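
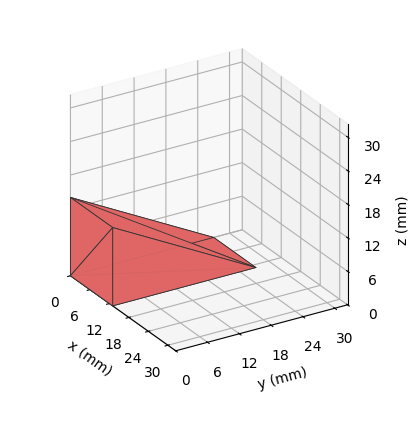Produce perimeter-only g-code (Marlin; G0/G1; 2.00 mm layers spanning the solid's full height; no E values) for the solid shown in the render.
Reading the render: the shape is a wedge (ramp): 13 × 27 mm base, rising to 14 mm along the y=0 edge and sloping linearly to z=0 at y=27 (dimensions read to the nearest mm from the axis ticks). For the g-code, the solid's height is divided into equal slices at the stated Δz and each level perimeter traced with G1 moves after a G0 lift.

; perimeter-only toolpath
G21 ; units = mm
G90 ; absolute positioning
G28 ; home
; layer 1
G0 Z2.00
G0 X0.00 Y0.00
G1 X13.00 Y0.00
G1 X13.00 Y23.14
G1 X0.00 Y23.14
G1 X0.00 Y0.00
; layer 2
G0 Z4.00
G0 X0.00 Y0.00
G1 X13.00 Y0.00
G1 X13.00 Y19.29
G1 X0.00 Y19.29
G1 X0.00 Y0.00
; layer 3
G0 Z6.00
G0 X0.00 Y0.00
G1 X13.00 Y0.00
G1 X13.00 Y15.43
G1 X0.00 Y15.43
G1 X0.00 Y0.00
; layer 4
G0 Z8.00
G0 X0.00 Y0.00
G1 X13.00 Y0.00
G1 X13.00 Y11.57
G1 X0.00 Y11.57
G1 X0.00 Y0.00
; layer 5
G0 Z10.00
G0 X0.00 Y0.00
G1 X13.00 Y0.00
G1 X13.00 Y7.71
G1 X0.00 Y7.71
G1 X0.00 Y0.00
; layer 6
G0 Z12.00
G0 X0.00 Y0.00
G1 X13.00 Y0.00
G1 X13.00 Y3.86
G1 X0.00 Y3.86
G1 X0.00 Y0.00
M2 ; end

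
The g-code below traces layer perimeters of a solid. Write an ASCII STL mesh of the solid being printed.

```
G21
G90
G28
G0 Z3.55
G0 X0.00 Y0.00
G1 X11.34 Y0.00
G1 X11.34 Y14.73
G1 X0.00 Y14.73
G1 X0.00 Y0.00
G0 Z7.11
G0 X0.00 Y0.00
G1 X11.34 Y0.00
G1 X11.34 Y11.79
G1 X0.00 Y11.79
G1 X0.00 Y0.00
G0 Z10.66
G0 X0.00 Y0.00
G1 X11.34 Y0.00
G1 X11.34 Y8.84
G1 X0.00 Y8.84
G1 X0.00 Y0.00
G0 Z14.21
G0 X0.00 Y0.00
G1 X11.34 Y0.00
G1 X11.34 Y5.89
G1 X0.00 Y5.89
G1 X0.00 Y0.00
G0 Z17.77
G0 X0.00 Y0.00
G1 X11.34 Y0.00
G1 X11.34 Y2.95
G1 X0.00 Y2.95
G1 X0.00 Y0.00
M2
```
solid part
  facet normal 0.0000 0.0000 -1.0000
    outer loop
      vertex 11.34 17.68 0.00
      vertex 11.34 0.00 0.00
      vertex 0.00 0.00 0.00
    endloop
  endfacet
  facet normal 0.0000 0.0000 -1.0000
    outer loop
      vertex 0.00 17.68 0.00
      vertex 11.34 17.68 0.00
      vertex 0.00 0.00 0.00
    endloop
  endfacet
  facet normal 0.0000 -1.0000 0.0000
    outer loop
      vertex 0.00 0.00 0.00
      vertex 11.34 0.00 0.00
      vertex 11.34 0.00 21.32
    endloop
  endfacet
  facet normal 0.0000 -1.0000 0.0000
    outer loop
      vertex 0.00 0.00 0.00
      vertex 11.34 0.00 21.32
      vertex 0.00 0.00 21.32
    endloop
  endfacet
  facet normal 0.0000 0.7698 0.6383
    outer loop
      vertex 0.00 0.00 21.32
      vertex 11.34 0.00 21.32
      vertex 11.34 17.68 0.00
    endloop
  endfacet
  facet normal 0.0000 0.7698 0.6383
    outer loop
      vertex 0.00 0.00 21.32
      vertex 11.34 17.68 0.00
      vertex 0.00 17.68 0.00
    endloop
  endfacet
  facet normal -1.0000 0.0000 0.0000
    outer loop
      vertex 0.00 0.00 21.32
      vertex 0.00 17.68 0.00
      vertex 0.00 0.00 0.00
    endloop
  endfacet
  facet normal 1.0000 0.0000 0.0000
    outer loop
      vertex 11.34 0.00 0.00
      vertex 11.34 17.68 0.00
      vertex 11.34 0.00 21.32
    endloop
  endfacet
endsolid part

The G0 Z moves step by Δz≈3.55 mm. The G1 loops shrink linearly with z, so the solid tapers from its base footprint up to z≈21.3. Closing with a flat bottom cap and the tapered top and triangulating gives 8 facets — a wedge (ramp): 11.3 × 17.7 mm base, rising to 21.3 mm along the y=0 edge and sloping linearly to z=0 at y=17.7.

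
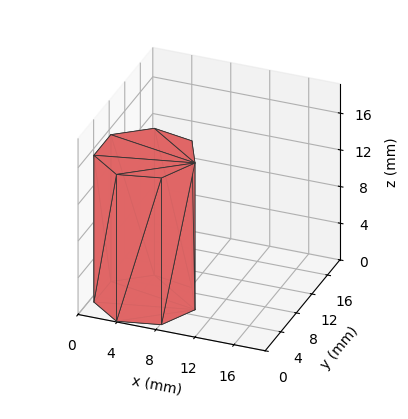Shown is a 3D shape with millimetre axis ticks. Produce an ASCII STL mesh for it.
Reading the render: the shape is a regular 7-sided prism (a cylinder approximated with 7 flat sides), circumscribed radius ≈ 5 mm, height ≈ 16 mm (dimensions read to the nearest mm from the axis ticks). For the STL, each face is triangulated and given an outward normal.

solid part
  facet normal 0.0000 0.0000 -1.0000
    outer loop
      vertex 3.89 9.87 0.00
      vertex 8.12 8.91 0.00
      vertex 10.00 5.00 0.00
    endloop
  endfacet
  facet normal 0.0000 0.0000 -1.0000
    outer loop
      vertex 0.50 7.17 0.00
      vertex 3.89 9.87 0.00
      vertex 10.00 5.00 0.00
    endloop
  endfacet
  facet normal 0.0000 0.0000 -1.0000
    outer loop
      vertex 0.50 2.83 0.00
      vertex 0.50 7.17 0.00
      vertex 10.00 5.00 0.00
    endloop
  endfacet
  facet normal 0.0000 0.0000 -1.0000
    outer loop
      vertex 3.89 0.13 0.00
      vertex 0.50 2.83 0.00
      vertex 10.00 5.00 0.00
    endloop
  endfacet
  facet normal 0.0000 0.0000 -1.0000
    outer loop
      vertex 8.12 1.09 0.00
      vertex 3.89 0.13 0.00
      vertex 10.00 5.00 0.00
    endloop
  endfacet
  facet normal 0.0000 0.0000 1.0000
    outer loop
      vertex 10.00 5.00 16.00
      vertex 8.12 8.91 16.00
      vertex 3.89 9.87 16.00
    endloop
  endfacet
  facet normal 0.0000 0.0000 1.0000
    outer loop
      vertex 10.00 5.00 16.00
      vertex 3.89 9.87 16.00
      vertex 0.50 7.17 16.00
    endloop
  endfacet
  facet normal 0.0000 0.0000 1.0000
    outer loop
      vertex 10.00 5.00 16.00
      vertex 0.50 7.17 16.00
      vertex 0.50 2.83 16.00
    endloop
  endfacet
  facet normal 0.0000 0.0000 1.0000
    outer loop
      vertex 10.00 5.00 16.00
      vertex 0.50 2.83 16.00
      vertex 3.89 0.13 16.00
    endloop
  endfacet
  facet normal 0.0000 0.0000 1.0000
    outer loop
      vertex 10.00 5.00 16.00
      vertex 3.89 0.13 16.00
      vertex 8.12 1.09 16.00
    endloop
  endfacet
  facet normal 0.9012 0.4333 0.0000
    outer loop
      vertex 10.00 5.00 0.00
      vertex 8.12 8.91 0.00
      vertex 8.12 8.91 16.00
    endloop
  endfacet
  facet normal 0.9012 0.4333 0.0000
    outer loop
      vertex 10.00 5.00 0.00
      vertex 8.12 8.91 16.00
      vertex 10.00 5.00 16.00
    endloop
  endfacet
  facet normal 0.2213 0.9752 0.0000
    outer loop
      vertex 8.12 8.91 0.00
      vertex 3.89 9.87 0.00
      vertex 3.89 9.87 16.00
    endloop
  endfacet
  facet normal 0.2213 0.9752 0.0000
    outer loop
      vertex 8.12 8.91 0.00
      vertex 3.89 9.87 16.00
      vertex 8.12 8.91 16.00
    endloop
  endfacet
  facet normal -0.6230 0.7822 0.0000
    outer loop
      vertex 3.89 9.87 0.00
      vertex 0.50 7.17 0.00
      vertex 0.50 7.17 16.00
    endloop
  endfacet
  facet normal -0.6230 0.7822 0.0000
    outer loop
      vertex 3.89 9.87 0.00
      vertex 0.50 7.17 16.00
      vertex 3.89 9.87 16.00
    endloop
  endfacet
  facet normal -1.0000 0.0000 0.0000
    outer loop
      vertex 0.50 7.17 0.00
      vertex 0.50 2.83 0.00
      vertex 0.50 2.83 16.00
    endloop
  endfacet
  facet normal -1.0000 0.0000 0.0000
    outer loop
      vertex 0.50 7.17 0.00
      vertex 0.50 2.83 16.00
      vertex 0.50 7.17 16.00
    endloop
  endfacet
  facet normal -0.6230 -0.7822 0.0000
    outer loop
      vertex 0.50 2.83 0.00
      vertex 3.89 0.13 0.00
      vertex 3.89 0.13 16.00
    endloop
  endfacet
  facet normal -0.6230 -0.7822 0.0000
    outer loop
      vertex 0.50 2.83 0.00
      vertex 3.89 0.13 16.00
      vertex 0.50 2.83 16.00
    endloop
  endfacet
  facet normal 0.2213 -0.9752 0.0000
    outer loop
      vertex 3.89 0.13 0.00
      vertex 8.12 1.09 0.00
      vertex 8.12 1.09 16.00
    endloop
  endfacet
  facet normal 0.2213 -0.9752 0.0000
    outer loop
      vertex 3.89 0.13 0.00
      vertex 8.12 1.09 16.00
      vertex 3.89 0.13 16.00
    endloop
  endfacet
  facet normal 0.9012 -0.4333 0.0000
    outer loop
      vertex 8.12 1.09 0.00
      vertex 10.00 5.00 0.00
      vertex 10.00 5.00 16.00
    endloop
  endfacet
  facet normal 0.9012 -0.4333 0.0000
    outer loop
      vertex 8.12 1.09 0.00
      vertex 10.00 5.00 16.00
      vertex 8.12 1.09 16.00
    endloop
  endfacet
endsolid part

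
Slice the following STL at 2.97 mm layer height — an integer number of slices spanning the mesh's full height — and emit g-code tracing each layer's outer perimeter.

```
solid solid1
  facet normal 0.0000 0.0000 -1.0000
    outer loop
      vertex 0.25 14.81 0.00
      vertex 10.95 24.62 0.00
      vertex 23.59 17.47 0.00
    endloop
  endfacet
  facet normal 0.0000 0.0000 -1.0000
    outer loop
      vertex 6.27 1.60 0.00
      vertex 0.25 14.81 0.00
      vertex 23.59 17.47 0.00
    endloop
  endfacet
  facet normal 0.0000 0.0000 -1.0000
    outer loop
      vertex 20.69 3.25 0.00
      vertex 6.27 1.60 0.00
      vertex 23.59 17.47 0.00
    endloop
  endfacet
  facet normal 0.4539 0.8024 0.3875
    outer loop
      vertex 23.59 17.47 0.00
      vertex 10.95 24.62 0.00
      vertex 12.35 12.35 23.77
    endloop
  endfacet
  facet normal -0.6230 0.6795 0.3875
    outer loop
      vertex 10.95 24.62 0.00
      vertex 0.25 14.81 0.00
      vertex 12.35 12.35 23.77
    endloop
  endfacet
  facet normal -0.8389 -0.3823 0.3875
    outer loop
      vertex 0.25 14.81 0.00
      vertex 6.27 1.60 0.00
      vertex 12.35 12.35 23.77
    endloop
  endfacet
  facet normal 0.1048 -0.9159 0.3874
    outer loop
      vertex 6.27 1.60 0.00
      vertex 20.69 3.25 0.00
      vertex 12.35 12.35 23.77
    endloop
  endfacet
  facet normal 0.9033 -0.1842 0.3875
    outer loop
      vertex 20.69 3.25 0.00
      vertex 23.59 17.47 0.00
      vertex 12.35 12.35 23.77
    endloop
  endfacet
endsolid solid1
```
; perimeter-only toolpath
G21 ; units = mm
G90 ; absolute positioning
G28 ; home
; layer 1
G0 Z2.97
G0 X22.18 Y16.83
G1 X11.12 Y23.09
G1 X1.76 Y14.50
G1 X7.03 Y2.94
G1 X19.65 Y4.39
G1 X22.18 Y16.83
; layer 2
G0 Z5.94
G0 X20.78 Y16.19
G1 X11.30 Y21.55
G1 X3.27 Y14.20
G1 X7.79 Y4.29
G1 X18.61 Y5.53
G1 X20.78 Y16.19
; layer 3
G0 Z8.91
G0 X19.38 Y15.55
G1 X11.47 Y20.02
G1 X4.79 Y13.89
G1 X8.55 Y5.63
G1 X17.56 Y6.66
G1 X19.38 Y15.55
; layer 4
G0 Z11.88
G0 X17.97 Y14.91
G1 X11.65 Y18.48
G1 X6.30 Y13.58
G1 X9.31 Y6.97
G1 X16.52 Y7.80
G1 X17.97 Y14.91
; layer 5
G0 Z14.86
G0 X16.56 Y14.27
G1 X11.82 Y16.95
G1 X7.81 Y13.27
G1 X10.07 Y8.32
G1 X15.48 Y8.94
G1 X16.56 Y14.27
; layer 6
G0 Z17.83
G0 X15.16 Y13.63
G1 X12.00 Y15.42
G1 X9.32 Y12.96
G1 X10.83 Y9.66
G1 X14.43 Y10.07
G1 X15.16 Y13.63
; layer 7
G0 Z20.80
G0 X13.76 Y12.99
G1 X12.17 Y13.88
G1 X10.84 Y12.66
G1 X11.59 Y11.01
G1 X13.39 Y11.21
G1 X13.76 Y12.99
M2 ; end

The solid is a regular 5-sided pyramid, base circumscribed radius ≈ 12.3 mm, apex at z ≈ 23.8 mm. Slicing at Δz = 2.97 mm — 8 equal slices spanning the solid's height, so layer i sits at z = i·h/8 — gives 7 non-empty perimeters. Each is a 5-segment closed polygon; G0 lifts to the layer z and rapids to the start vertex, then G1 traces the edges. The cross-section shrinks linearly with z (the slice at the apex is degenerate and omitted).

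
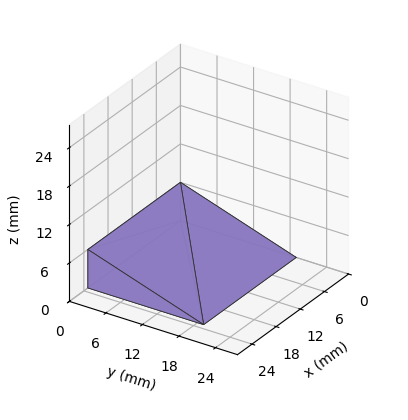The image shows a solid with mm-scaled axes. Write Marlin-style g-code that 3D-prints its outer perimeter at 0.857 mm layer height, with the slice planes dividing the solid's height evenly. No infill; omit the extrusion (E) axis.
Reading the render: the shape is a wedge (ramp): 23 × 19 mm base, rising to 6 mm along the y=0 edge and sloping linearly to z=0 at y=19 (dimensions read to the nearest mm from the axis ticks). For the g-code, the solid's height is divided into equal slices at the stated Δz and each level perimeter traced with G1 moves after a G0 lift.

; perimeter-only toolpath
G21 ; units = mm
G90 ; absolute positioning
G28 ; home
; layer 1
G0 Z0.857
G0 X0.000 Y0.000
G1 X23.000 Y0.000
G1 X23.000 Y16.286
G1 X0.000 Y16.286
G1 X0.000 Y0.000
; layer 2
G0 Z1.714
G0 X0.000 Y0.000
G1 X23.000 Y0.000
G1 X23.000 Y13.571
G1 X0.000 Y13.571
G1 X0.000 Y0.000
; layer 3
G0 Z2.571
G0 X0.000 Y0.000
G1 X23.000 Y0.000
G1 X23.000 Y10.857
G1 X0.000 Y10.857
G1 X0.000 Y0.000
; layer 4
G0 Z3.429
G0 X0.000 Y0.000
G1 X23.000 Y0.000
G1 X23.000 Y8.143
G1 X0.000 Y8.143
G1 X0.000 Y0.000
; layer 5
G0 Z4.286
G0 X0.000 Y0.000
G1 X23.000 Y0.000
G1 X23.000 Y5.429
G1 X0.000 Y5.429
G1 X0.000 Y0.000
; layer 6
G0 Z5.143
G0 X0.000 Y0.000
G1 X23.000 Y0.000
G1 X23.000 Y2.714
G1 X0.000 Y2.714
G1 X0.000 Y0.000
M2 ; end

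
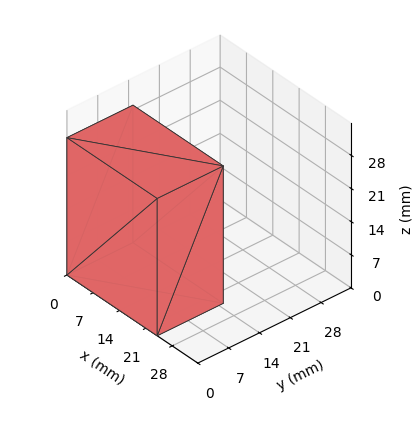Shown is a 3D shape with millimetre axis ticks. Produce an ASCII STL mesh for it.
Reading the render: the shape is a rectangular box, roughly 24 × 15 mm footprint and 29 mm tall (dimensions read to the nearest mm from the axis ticks). For the STL, each face is triangulated and given an outward normal.

solid part
  facet normal 0.0000 0.0000 -1.0000
    outer loop
      vertex 24.000 15.000 0.000
      vertex 24.000 0.000 0.000
      vertex 0.000 0.000 0.000
    endloop
  endfacet
  facet normal 0.0000 0.0000 -1.0000
    outer loop
      vertex 0.000 15.000 0.000
      vertex 24.000 15.000 0.000
      vertex 0.000 0.000 0.000
    endloop
  endfacet
  facet normal 0.0000 0.0000 1.0000
    outer loop
      vertex 0.000 0.000 29.000
      vertex 24.000 0.000 29.000
      vertex 24.000 15.000 29.000
    endloop
  endfacet
  facet normal 0.0000 0.0000 1.0000
    outer loop
      vertex 0.000 0.000 29.000
      vertex 24.000 15.000 29.000
      vertex 0.000 15.000 29.000
    endloop
  endfacet
  facet normal 0.0000 -1.0000 0.0000
    outer loop
      vertex 0.000 0.000 0.000
      vertex 24.000 0.000 0.000
      vertex 24.000 0.000 29.000
    endloop
  endfacet
  facet normal 0.0000 -1.0000 0.0000
    outer loop
      vertex 0.000 0.000 0.000
      vertex 24.000 0.000 29.000
      vertex 0.000 0.000 29.000
    endloop
  endfacet
  facet normal 0.0000 1.0000 0.0000
    outer loop
      vertex 24.000 15.000 29.000
      vertex 24.000 15.000 0.000
      vertex 0.000 15.000 0.000
    endloop
  endfacet
  facet normal 0.0000 1.0000 0.0000
    outer loop
      vertex 0.000 15.000 29.000
      vertex 24.000 15.000 29.000
      vertex 0.000 15.000 0.000
    endloop
  endfacet
  facet normal -1.0000 0.0000 0.0000
    outer loop
      vertex 0.000 15.000 29.000
      vertex 0.000 15.000 0.000
      vertex 0.000 0.000 0.000
    endloop
  endfacet
  facet normal -1.0000 0.0000 0.0000
    outer loop
      vertex 0.000 0.000 29.000
      vertex 0.000 15.000 29.000
      vertex 0.000 0.000 0.000
    endloop
  endfacet
  facet normal 1.0000 0.0000 0.0000
    outer loop
      vertex 24.000 0.000 0.000
      vertex 24.000 15.000 0.000
      vertex 24.000 15.000 29.000
    endloop
  endfacet
  facet normal 1.0000 0.0000 0.0000
    outer loop
      vertex 24.000 0.000 0.000
      vertex 24.000 15.000 29.000
      vertex 24.000 0.000 29.000
    endloop
  endfacet
endsolid part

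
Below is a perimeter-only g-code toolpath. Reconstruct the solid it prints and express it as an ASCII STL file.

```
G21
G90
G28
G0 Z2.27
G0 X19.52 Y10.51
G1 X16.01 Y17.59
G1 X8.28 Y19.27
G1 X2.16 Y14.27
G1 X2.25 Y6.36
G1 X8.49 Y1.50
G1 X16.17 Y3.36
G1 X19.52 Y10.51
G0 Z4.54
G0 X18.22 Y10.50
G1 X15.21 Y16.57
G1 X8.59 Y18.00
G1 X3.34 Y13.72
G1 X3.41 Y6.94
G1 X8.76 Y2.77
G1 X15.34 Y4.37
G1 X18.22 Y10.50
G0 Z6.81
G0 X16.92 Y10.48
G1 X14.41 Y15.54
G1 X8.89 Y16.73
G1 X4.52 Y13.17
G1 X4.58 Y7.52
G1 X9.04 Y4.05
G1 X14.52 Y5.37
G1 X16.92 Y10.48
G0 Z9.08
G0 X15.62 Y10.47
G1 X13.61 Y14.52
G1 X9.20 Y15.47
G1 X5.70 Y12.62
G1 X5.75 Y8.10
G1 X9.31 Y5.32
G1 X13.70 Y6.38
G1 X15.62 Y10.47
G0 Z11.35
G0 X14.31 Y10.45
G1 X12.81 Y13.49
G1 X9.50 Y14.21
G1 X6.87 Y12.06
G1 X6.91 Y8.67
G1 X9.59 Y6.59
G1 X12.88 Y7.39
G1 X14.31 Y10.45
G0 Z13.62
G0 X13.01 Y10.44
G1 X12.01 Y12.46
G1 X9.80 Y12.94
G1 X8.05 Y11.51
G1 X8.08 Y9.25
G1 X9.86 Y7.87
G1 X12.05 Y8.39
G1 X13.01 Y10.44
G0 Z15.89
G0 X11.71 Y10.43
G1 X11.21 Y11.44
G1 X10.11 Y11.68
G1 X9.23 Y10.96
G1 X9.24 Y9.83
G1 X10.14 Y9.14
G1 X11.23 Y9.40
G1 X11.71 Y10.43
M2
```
solid part
  facet normal 0.0000 0.0000 -1.0000
    outer loop
      vertex 7.98 20.53 0.00
      vertex 16.81 18.62 0.00
      vertex 20.82 10.53 0.00
    endloop
  endfacet
  facet normal 0.0000 0.0000 -1.0000
    outer loop
      vertex 0.98 14.82 0.00
      vertex 7.98 20.53 0.00
      vertex 20.82 10.53 0.00
    endloop
  endfacet
  facet normal 0.0000 0.0000 -1.0000
    outer loop
      vertex 1.08 5.78 0.00
      vertex 0.98 14.82 0.00
      vertex 20.82 10.53 0.00
    endloop
  endfacet
  facet normal 0.0000 0.0000 -1.0000
    outer loop
      vertex 8.21 0.23 0.00
      vertex 1.08 5.78 0.00
      vertex 20.82 10.53 0.00
    endloop
  endfacet
  facet normal 0.0000 0.0000 -1.0000
    outer loop
      vertex 16.99 2.35 0.00
      vertex 8.21 0.23 0.00
      vertex 20.82 10.53 0.00
    endloop
  endfacet
  facet normal 0.7960 0.3946 0.4589
    outer loop
      vertex 20.82 10.53 0.00
      vertex 16.81 18.62 0.00
      vertex 10.41 10.41 18.16
    endloop
  endfacet
  facet normal 0.1879 0.8684 0.4588
    outer loop
      vertex 16.81 18.62 0.00
      vertex 7.98 20.53 0.00
      vertex 10.41 10.41 18.16
    endloop
  endfacet
  facet normal -0.5616 0.6885 0.4588
    outer loop
      vertex 7.98 20.53 0.00
      vertex 0.98 14.82 0.00
      vertex 10.41 10.41 18.16
    endloop
  endfacet
  facet normal -0.8884 -0.0098 0.4589
    outer loop
      vertex 0.98 14.82 0.00
      vertex 1.08 5.78 0.00
      vertex 10.41 10.41 18.16
    endloop
  endfacet
  facet normal -0.5457 -0.7010 0.4591
    outer loop
      vertex 1.08 5.78 0.00
      vertex 8.21 0.23 0.00
      vertex 10.41 10.41 18.16
    endloop
  endfacet
  facet normal 0.2085 -0.8637 0.4589
    outer loop
      vertex 8.21 0.23 0.00
      vertex 16.99 2.35 0.00
      vertex 10.41 10.41 18.16
    endloop
  endfacet
  facet normal 0.8047 -0.3768 0.4588
    outer loop
      vertex 16.99 2.35 0.00
      vertex 20.82 10.53 0.00
      vertex 10.41 10.41 18.16
    endloop
  endfacet
endsolid part

The G0 Z moves step by Δz≈2.27 mm. The G1 loops shrink linearly with z, so the solid tapers from its base footprint up to z≈18.2. Closing with a flat bottom cap and the tapered top and triangulating gives 12 facets — a regular 7-sided pyramid, base circumscribed radius ≈ 10.4 mm, apex at z ≈ 18.2 mm.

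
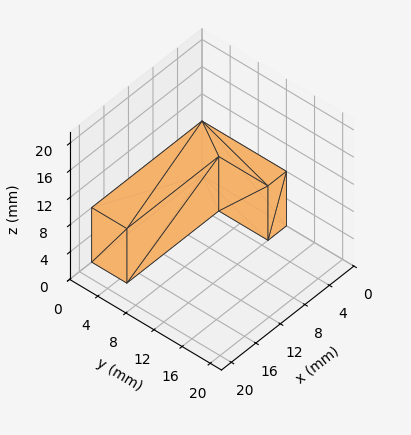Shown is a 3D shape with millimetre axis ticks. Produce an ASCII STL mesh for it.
Reading the render: the shape is an L-shaped prism: outer 18 × 12 mm, arm thicknesses ≈ 5 mm (horizontal) and 3 mm (vertical), extruded 8 mm in z (dimensions read to the nearest mm from the axis ticks). For the STL, each face is triangulated and given an outward normal.

solid part
  facet normal 0.0000 0.0000 -1.0000
    outer loop
      vertex 18.000 5.000 0.000
      vertex 18.000 0.000 0.000
      vertex 0.000 0.000 0.000
    endloop
  endfacet
  facet normal 0.0000 0.0000 -1.0000
    outer loop
      vertex 3.000 5.000 0.000
      vertex 18.000 5.000 0.000
      vertex 0.000 0.000 0.000
    endloop
  endfacet
  facet normal 0.0000 0.0000 -1.0000
    outer loop
      vertex 3.000 12.000 0.000
      vertex 3.000 5.000 0.000
      vertex 0.000 0.000 0.000
    endloop
  endfacet
  facet normal 0.0000 0.0000 -1.0000
    outer loop
      vertex 0.000 12.000 0.000
      vertex 3.000 12.000 0.000
      vertex 0.000 0.000 0.000
    endloop
  endfacet
  facet normal 0.0000 0.0000 1.0000
    outer loop
      vertex 0.000 0.000 8.000
      vertex 18.000 0.000 8.000
      vertex 18.000 5.000 8.000
    endloop
  endfacet
  facet normal 0.0000 0.0000 1.0000
    outer loop
      vertex 0.000 0.000 8.000
      vertex 18.000 5.000 8.000
      vertex 3.000 5.000 8.000
    endloop
  endfacet
  facet normal 0.0000 0.0000 1.0000
    outer loop
      vertex 0.000 0.000 8.000
      vertex 3.000 5.000 8.000
      vertex 3.000 12.000 8.000
    endloop
  endfacet
  facet normal 0.0000 0.0000 1.0000
    outer loop
      vertex 0.000 0.000 8.000
      vertex 3.000 12.000 8.000
      vertex 0.000 12.000 8.000
    endloop
  endfacet
  facet normal 0.0000 -1.0000 0.0000
    outer loop
      vertex 0.000 0.000 0.000
      vertex 18.000 0.000 0.000
      vertex 18.000 0.000 8.000
    endloop
  endfacet
  facet normal 0.0000 -1.0000 0.0000
    outer loop
      vertex 0.000 0.000 0.000
      vertex 18.000 0.000 8.000
      vertex 0.000 0.000 8.000
    endloop
  endfacet
  facet normal 1.0000 0.0000 0.0000
    outer loop
      vertex 18.000 0.000 0.000
      vertex 18.000 5.000 0.000
      vertex 18.000 5.000 8.000
    endloop
  endfacet
  facet normal 1.0000 0.0000 0.0000
    outer loop
      vertex 18.000 0.000 0.000
      vertex 18.000 5.000 8.000
      vertex 18.000 0.000 8.000
    endloop
  endfacet
  facet normal 0.0000 1.0000 0.0000
    outer loop
      vertex 18.000 5.000 0.000
      vertex 3.000 5.000 0.000
      vertex 3.000 5.000 8.000
    endloop
  endfacet
  facet normal 0.0000 1.0000 0.0000
    outer loop
      vertex 18.000 5.000 0.000
      vertex 3.000 5.000 8.000
      vertex 18.000 5.000 8.000
    endloop
  endfacet
  facet normal 1.0000 0.0000 0.0000
    outer loop
      vertex 3.000 5.000 0.000
      vertex 3.000 12.000 0.000
      vertex 3.000 12.000 8.000
    endloop
  endfacet
  facet normal 1.0000 0.0000 0.0000
    outer loop
      vertex 3.000 5.000 0.000
      vertex 3.000 12.000 8.000
      vertex 3.000 5.000 8.000
    endloop
  endfacet
  facet normal 0.0000 1.0000 0.0000
    outer loop
      vertex 3.000 12.000 0.000
      vertex 0.000 12.000 0.000
      vertex 0.000 12.000 8.000
    endloop
  endfacet
  facet normal 0.0000 1.0000 0.0000
    outer loop
      vertex 3.000 12.000 0.000
      vertex 0.000 12.000 8.000
      vertex 3.000 12.000 8.000
    endloop
  endfacet
  facet normal -1.0000 0.0000 0.0000
    outer loop
      vertex 0.000 12.000 0.000
      vertex 0.000 0.000 0.000
      vertex 0.000 0.000 8.000
    endloop
  endfacet
  facet normal -1.0000 0.0000 0.0000
    outer loop
      vertex 0.000 12.000 0.000
      vertex 0.000 0.000 8.000
      vertex 0.000 12.000 8.000
    endloop
  endfacet
endsolid part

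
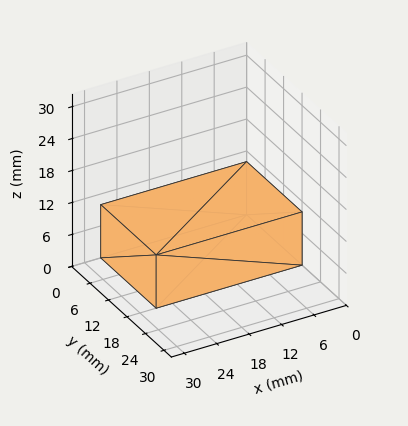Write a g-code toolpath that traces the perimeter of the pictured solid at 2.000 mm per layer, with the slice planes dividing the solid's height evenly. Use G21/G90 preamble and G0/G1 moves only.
Reading the render: the shape is a rectangular box, roughly 27 × 18 mm footprint and 10 mm tall (dimensions read to the nearest mm from the axis ticks). For the g-code, the solid's height is divided into equal slices at the stated Δz and each level perimeter traced with G1 moves after a G0 lift.

; perimeter-only toolpath
G21 ; units = mm
G90 ; absolute positioning
G28 ; home
; layer 1
G0 Z2.000
G0 X0.000 Y0.000
G1 X27.000 Y0.000
G1 X27.000 Y18.000
G1 X0.000 Y18.000
G1 X0.000 Y0.000
; layer 2
G0 Z4.000
G0 X0.000 Y0.000
G1 X27.000 Y0.000
G1 X27.000 Y18.000
G1 X0.000 Y18.000
G1 X0.000 Y0.000
; layer 3
G0 Z6.000
G0 X0.000 Y0.000
G1 X27.000 Y0.000
G1 X27.000 Y18.000
G1 X0.000 Y18.000
G1 X0.000 Y0.000
; layer 4
G0 Z8.000
G0 X0.000 Y0.000
G1 X27.000 Y0.000
G1 X27.000 Y18.000
G1 X0.000 Y18.000
G1 X0.000 Y0.000
; layer 5
G0 Z10.000
G0 X0.000 Y0.000
G1 X27.000 Y0.000
G1 X27.000 Y18.000
G1 X0.000 Y18.000
G1 X0.000 Y0.000
M2 ; end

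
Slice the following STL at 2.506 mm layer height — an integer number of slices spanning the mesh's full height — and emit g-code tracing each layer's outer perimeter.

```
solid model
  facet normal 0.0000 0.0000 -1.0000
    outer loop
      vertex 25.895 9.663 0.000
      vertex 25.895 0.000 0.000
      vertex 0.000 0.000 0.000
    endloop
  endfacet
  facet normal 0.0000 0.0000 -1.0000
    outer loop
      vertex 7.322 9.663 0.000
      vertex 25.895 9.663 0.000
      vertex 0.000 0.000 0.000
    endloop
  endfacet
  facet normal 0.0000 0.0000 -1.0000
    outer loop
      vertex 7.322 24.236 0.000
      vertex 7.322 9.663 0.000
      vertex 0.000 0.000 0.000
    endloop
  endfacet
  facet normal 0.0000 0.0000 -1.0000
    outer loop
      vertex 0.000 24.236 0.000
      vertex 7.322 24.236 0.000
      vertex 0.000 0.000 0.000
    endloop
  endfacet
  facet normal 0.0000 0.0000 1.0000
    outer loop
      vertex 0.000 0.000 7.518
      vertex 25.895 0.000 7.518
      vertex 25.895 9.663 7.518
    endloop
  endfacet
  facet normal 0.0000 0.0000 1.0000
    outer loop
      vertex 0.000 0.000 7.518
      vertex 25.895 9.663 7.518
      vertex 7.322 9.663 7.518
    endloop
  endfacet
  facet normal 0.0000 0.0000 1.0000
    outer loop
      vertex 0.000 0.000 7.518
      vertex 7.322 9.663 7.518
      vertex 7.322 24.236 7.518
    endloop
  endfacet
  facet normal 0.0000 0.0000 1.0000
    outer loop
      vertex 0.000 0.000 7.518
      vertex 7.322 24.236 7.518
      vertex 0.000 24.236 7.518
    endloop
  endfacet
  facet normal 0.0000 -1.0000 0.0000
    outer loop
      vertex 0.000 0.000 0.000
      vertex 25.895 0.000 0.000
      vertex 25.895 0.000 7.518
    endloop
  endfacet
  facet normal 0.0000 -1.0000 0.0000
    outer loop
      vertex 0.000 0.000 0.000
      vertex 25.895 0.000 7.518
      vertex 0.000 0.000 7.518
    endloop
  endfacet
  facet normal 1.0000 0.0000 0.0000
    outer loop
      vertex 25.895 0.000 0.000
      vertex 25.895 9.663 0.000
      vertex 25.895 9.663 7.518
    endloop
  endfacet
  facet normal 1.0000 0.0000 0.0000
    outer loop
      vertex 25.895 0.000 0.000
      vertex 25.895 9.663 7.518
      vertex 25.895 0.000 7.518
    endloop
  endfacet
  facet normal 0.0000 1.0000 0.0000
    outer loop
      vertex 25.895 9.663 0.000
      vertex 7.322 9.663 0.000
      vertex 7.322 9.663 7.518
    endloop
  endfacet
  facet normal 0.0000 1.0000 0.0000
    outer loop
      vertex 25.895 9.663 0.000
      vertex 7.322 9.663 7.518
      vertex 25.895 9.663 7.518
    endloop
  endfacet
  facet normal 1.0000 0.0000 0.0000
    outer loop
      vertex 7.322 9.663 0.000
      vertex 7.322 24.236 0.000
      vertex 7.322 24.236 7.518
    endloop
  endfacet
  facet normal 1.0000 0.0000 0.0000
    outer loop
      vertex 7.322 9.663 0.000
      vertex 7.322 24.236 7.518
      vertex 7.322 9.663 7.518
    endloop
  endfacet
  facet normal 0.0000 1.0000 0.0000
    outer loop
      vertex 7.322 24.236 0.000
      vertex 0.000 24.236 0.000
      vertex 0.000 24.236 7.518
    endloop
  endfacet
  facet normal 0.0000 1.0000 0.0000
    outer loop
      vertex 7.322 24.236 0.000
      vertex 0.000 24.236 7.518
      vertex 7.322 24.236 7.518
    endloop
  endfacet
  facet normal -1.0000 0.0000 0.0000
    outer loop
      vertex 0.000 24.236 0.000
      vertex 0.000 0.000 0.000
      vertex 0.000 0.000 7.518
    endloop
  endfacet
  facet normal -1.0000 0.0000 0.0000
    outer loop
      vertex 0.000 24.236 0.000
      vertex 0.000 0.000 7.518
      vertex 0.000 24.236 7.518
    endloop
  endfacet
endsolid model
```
; perimeter-only toolpath
G21 ; units = mm
G90 ; absolute positioning
G28 ; home
; layer 1
G0 Z2.506
G0 X0.000 Y0.000
G1 X25.895 Y0.000
G1 X25.895 Y9.663
G1 X7.322 Y9.663
G1 X7.322 Y24.236
G1 X0.000 Y24.236
G1 X0.000 Y0.000
; layer 2
G0 Z5.012
G0 X0.000 Y0.000
G1 X25.895 Y0.000
G1 X25.895 Y9.663
G1 X7.322 Y9.663
G1 X7.322 Y24.236
G1 X0.000 Y24.236
G1 X0.000 Y0.000
; layer 3
G0 Z7.518
G0 X0.000 Y0.000
G1 X25.895 Y0.000
G1 X25.895 Y9.663
G1 X7.322 Y9.663
G1 X7.322 Y24.236
G1 X0.000 Y24.236
G1 X0.000 Y0.000
M2 ; end

The solid is an L-shaped prism: outer 25.9 × 24.2 mm, arm thicknesses ≈ 9.66 mm (horizontal) and 7.32 mm (vertical), extruded 7.52 mm in z. Slicing at Δz = 2.506 mm — 3 equal slices spanning the solid's height, so layer i sits at z = i·h/3 — gives 3 non-empty perimeters. Each is a 6-segment closed polygon; G0 lifts to the layer z and rapids to the start vertex, then G1 traces the edges.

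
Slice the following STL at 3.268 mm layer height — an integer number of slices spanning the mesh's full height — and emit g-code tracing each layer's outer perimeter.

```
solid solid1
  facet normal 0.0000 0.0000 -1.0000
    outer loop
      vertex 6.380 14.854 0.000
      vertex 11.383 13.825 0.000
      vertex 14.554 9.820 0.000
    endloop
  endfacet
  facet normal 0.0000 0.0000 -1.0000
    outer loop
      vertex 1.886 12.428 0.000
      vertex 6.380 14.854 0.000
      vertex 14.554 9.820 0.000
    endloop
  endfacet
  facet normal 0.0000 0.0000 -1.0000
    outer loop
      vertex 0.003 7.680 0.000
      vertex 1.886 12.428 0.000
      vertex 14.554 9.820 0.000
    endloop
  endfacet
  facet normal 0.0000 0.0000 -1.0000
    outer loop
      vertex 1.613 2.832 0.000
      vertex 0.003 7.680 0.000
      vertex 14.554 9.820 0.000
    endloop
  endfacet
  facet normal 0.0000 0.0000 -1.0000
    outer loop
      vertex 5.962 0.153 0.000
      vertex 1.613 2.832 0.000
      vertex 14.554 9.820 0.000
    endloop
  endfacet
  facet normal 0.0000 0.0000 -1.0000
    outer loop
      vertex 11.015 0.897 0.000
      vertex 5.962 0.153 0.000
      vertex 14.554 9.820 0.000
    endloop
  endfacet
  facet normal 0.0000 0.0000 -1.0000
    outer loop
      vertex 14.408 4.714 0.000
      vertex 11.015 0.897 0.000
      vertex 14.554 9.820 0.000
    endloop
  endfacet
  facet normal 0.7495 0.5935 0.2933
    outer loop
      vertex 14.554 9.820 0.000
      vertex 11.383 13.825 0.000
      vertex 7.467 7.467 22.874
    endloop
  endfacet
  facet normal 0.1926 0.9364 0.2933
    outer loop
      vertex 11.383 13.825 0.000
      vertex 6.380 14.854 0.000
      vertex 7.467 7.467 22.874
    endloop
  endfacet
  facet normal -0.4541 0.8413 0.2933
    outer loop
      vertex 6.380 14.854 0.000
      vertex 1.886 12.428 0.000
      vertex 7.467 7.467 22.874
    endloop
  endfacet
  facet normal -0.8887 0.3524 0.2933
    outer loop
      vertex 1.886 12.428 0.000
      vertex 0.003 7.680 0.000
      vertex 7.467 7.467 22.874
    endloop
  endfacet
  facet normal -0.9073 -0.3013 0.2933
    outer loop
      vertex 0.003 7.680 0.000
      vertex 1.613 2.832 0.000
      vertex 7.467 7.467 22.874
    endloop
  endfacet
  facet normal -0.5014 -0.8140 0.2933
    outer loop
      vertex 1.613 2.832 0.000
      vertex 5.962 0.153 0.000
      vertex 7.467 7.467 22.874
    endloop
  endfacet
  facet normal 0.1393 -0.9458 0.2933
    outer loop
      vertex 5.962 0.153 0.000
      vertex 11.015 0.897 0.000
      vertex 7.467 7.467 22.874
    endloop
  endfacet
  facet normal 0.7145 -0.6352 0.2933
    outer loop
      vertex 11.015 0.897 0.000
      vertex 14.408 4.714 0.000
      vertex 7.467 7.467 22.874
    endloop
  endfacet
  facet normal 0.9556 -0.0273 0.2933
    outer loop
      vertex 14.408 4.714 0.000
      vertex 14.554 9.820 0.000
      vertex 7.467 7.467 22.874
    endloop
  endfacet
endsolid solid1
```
; perimeter-only toolpath
G21 ; units = mm
G90 ; absolute positioning
G28 ; home
; layer 1
G0 Z3.268
G0 X13.542 Y9.484
G1 X10.824 Y12.917
G1 X6.535 Y13.799
G1 X2.683 Y11.719
G1 X1.069 Y7.650
G1 X2.449 Y3.494
G1 X6.177 Y1.198
G1 X10.508 Y1.836
G1 X13.416 Y5.107
G1 X13.542 Y9.484
; layer 2
G0 Z6.535
G0 X12.529 Y9.148
G1 X10.264 Y12.008
G1 X6.691 Y12.743
G1 X3.481 Y11.011
G1 X2.136 Y7.619
G1 X3.286 Y4.156
G1 X6.392 Y2.243
G1 X10.001 Y2.774
G1 X12.425 Y5.501
G1 X12.529 Y9.148
; layer 3
G0 Z9.803
G0 X11.517 Y8.812
G1 X9.705 Y11.100
G1 X6.846 Y11.688
G1 X4.278 Y10.302
G1 X3.202 Y7.589
G1 X4.122 Y4.818
G1 X6.607 Y3.288
G1 X9.494 Y3.713
G1 X11.433 Y5.894
G1 X11.517 Y8.812
; layer 4
G0 Z13.071
G0 X10.504 Y8.475
G1 X9.145 Y10.192
G1 X7.001 Y10.633
G1 X5.075 Y9.593
G1 X4.268 Y7.558
G1 X4.958 Y5.481
G1 X6.822 Y4.332
G1 X8.988 Y4.651
G1 X10.442 Y6.287
G1 X10.504 Y8.475
; layer 5
G0 Z16.339
G0 X9.492 Y8.139
G1 X8.586 Y9.284
G1 X7.156 Y9.578
G1 X5.872 Y8.884
G1 X5.334 Y7.528
G1 X5.794 Y6.143
G1 X7.037 Y5.377
G1 X8.481 Y5.590
G1 X9.450 Y6.680
G1 X9.492 Y8.139
; layer 6
G0 Z19.606
G0 X8.479 Y7.803
G1 X8.026 Y8.375
G1 X7.312 Y8.522
G1 X6.670 Y8.176
G1 X6.401 Y7.497
G1 X6.631 Y6.805
G1 X7.252 Y6.422
G1 X7.974 Y6.528
G1 X8.459 Y7.074
G1 X8.479 Y7.803
M2 ; end

The solid is a regular 9-sided pyramid, base circumscribed radius ≈ 7.47 mm, apex at z ≈ 22.9 mm. Slicing at Δz = 3.268 mm — 7 equal slices spanning the solid's height, so layer i sits at z = i·h/7 — gives 6 non-empty perimeters. Each is a 9-segment closed polygon; G0 lifts to the layer z and rapids to the start vertex, then G1 traces the edges. The cross-section shrinks linearly with z (the slice at the apex is degenerate and omitted).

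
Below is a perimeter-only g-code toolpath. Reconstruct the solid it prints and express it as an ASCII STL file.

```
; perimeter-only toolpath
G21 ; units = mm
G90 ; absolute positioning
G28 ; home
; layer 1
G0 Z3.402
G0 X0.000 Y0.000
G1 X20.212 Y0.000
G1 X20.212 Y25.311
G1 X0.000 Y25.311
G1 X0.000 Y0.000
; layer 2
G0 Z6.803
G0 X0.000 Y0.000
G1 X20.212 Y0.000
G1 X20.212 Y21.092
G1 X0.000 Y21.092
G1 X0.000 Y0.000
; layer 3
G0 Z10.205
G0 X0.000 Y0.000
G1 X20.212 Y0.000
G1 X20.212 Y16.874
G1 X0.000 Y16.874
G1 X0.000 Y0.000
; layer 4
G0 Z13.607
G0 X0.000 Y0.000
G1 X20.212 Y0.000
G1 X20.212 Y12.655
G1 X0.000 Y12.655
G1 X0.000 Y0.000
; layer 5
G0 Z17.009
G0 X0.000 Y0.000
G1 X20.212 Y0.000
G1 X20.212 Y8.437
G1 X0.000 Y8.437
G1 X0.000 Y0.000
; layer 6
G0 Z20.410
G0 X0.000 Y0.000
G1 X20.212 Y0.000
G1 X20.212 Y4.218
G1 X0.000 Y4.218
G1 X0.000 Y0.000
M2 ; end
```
solid part
  facet normal 0.0000 0.0000 -1.0000
    outer loop
      vertex 20.212 29.529 0.000
      vertex 20.212 0.000 0.000
      vertex 0.000 0.000 0.000
    endloop
  endfacet
  facet normal 0.0000 0.0000 -1.0000
    outer loop
      vertex 0.000 29.529 0.000
      vertex 20.212 29.529 0.000
      vertex 0.000 0.000 0.000
    endloop
  endfacet
  facet normal 0.0000 -1.0000 0.0000
    outer loop
      vertex 0.000 0.000 0.000
      vertex 20.212 0.000 0.000
      vertex 20.212 0.000 23.812
    endloop
  endfacet
  facet normal 0.0000 -1.0000 0.0000
    outer loop
      vertex 0.000 0.000 0.000
      vertex 20.212 0.000 23.812
      vertex 0.000 0.000 23.812
    endloop
  endfacet
  facet normal 0.0000 0.6277 0.7784
    outer loop
      vertex 0.000 0.000 23.812
      vertex 20.212 0.000 23.812
      vertex 20.212 29.529 0.000
    endloop
  endfacet
  facet normal 0.0000 0.6277 0.7784
    outer loop
      vertex 0.000 0.000 23.812
      vertex 20.212 29.529 0.000
      vertex 0.000 29.529 0.000
    endloop
  endfacet
  facet normal -1.0000 0.0000 0.0000
    outer loop
      vertex 0.000 0.000 23.812
      vertex 0.000 29.529 0.000
      vertex 0.000 0.000 0.000
    endloop
  endfacet
  facet normal 1.0000 0.0000 0.0000
    outer loop
      vertex 20.212 0.000 0.000
      vertex 20.212 29.529 0.000
      vertex 20.212 0.000 23.812
    endloop
  endfacet
endsolid part

The G0 Z moves step by Δz≈3.402 mm. The G1 loops shrink linearly with z, so the solid tapers from its base footprint up to z≈23.8. Closing with a flat bottom cap and the tapered top and triangulating gives 8 facets — a wedge (ramp): 20.2 × 29.5 mm base, rising to 23.8 mm along the y=0 edge and sloping linearly to z=0 at y=29.5.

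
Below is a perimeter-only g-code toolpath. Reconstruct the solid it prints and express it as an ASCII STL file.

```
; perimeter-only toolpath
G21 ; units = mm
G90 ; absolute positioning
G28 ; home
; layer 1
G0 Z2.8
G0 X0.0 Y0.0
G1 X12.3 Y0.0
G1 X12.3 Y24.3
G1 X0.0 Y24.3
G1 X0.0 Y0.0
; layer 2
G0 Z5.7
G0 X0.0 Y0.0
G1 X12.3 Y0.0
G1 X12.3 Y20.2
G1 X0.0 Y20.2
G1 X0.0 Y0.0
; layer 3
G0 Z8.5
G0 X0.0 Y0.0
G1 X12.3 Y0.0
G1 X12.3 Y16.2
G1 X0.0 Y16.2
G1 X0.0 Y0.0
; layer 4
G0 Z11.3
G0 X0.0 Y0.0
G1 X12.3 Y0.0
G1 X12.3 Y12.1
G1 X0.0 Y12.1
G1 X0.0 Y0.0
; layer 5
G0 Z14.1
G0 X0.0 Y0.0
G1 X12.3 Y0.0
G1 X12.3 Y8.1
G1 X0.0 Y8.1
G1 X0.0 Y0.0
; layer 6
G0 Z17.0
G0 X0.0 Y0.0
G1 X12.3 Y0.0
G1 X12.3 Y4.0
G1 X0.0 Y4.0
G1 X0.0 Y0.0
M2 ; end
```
solid part
  facet normal 0.0000 0.0000 -1.0000
    outer loop
      vertex 12.3 28.3 0.0
      vertex 12.3 0.0 0.0
      vertex 0.0 0.0 0.0
    endloop
  endfacet
  facet normal 0.0000 0.0000 -1.0000
    outer loop
      vertex 0.0 28.3 0.0
      vertex 12.3 28.3 0.0
      vertex 0.0 0.0 0.0
    endloop
  endfacet
  facet normal 0.0000 -1.0000 0.0000
    outer loop
      vertex 0.0 0.0 0.0
      vertex 12.3 0.0 0.0
      vertex 12.3 0.0 19.8
    endloop
  endfacet
  facet normal 0.0000 -1.0000 0.0000
    outer loop
      vertex 0.0 0.0 0.0
      vertex 12.3 0.0 19.8
      vertex 0.0 0.0 19.8
    endloop
  endfacet
  facet normal 0.0000 0.5733 0.8194
    outer loop
      vertex 0.0 0.0 19.8
      vertex 12.3 0.0 19.8
      vertex 12.3 28.3 0.0
    endloop
  endfacet
  facet normal 0.0000 0.5733 0.8194
    outer loop
      vertex 0.0 0.0 19.8
      vertex 12.3 28.3 0.0
      vertex 0.0 28.3 0.0
    endloop
  endfacet
  facet normal -1.0000 0.0000 0.0000
    outer loop
      vertex 0.0 0.0 19.8
      vertex 0.0 28.3 0.0
      vertex 0.0 0.0 0.0
    endloop
  endfacet
  facet normal 1.0000 0.0000 0.0000
    outer loop
      vertex 12.3 0.0 0.0
      vertex 12.3 28.3 0.0
      vertex 12.3 0.0 19.8
    endloop
  endfacet
endsolid part

The G0 Z moves step by Δz≈2.8 mm. The G1 loops shrink linearly with z, so the solid tapers from its base footprint up to z≈19.8. Closing with a flat bottom cap and the tapered top and triangulating gives 8 facets — a wedge (ramp): 12.3 × 28.3 mm base, rising to 19.8 mm along the y=0 edge and sloping linearly to z=0 at y=28.3.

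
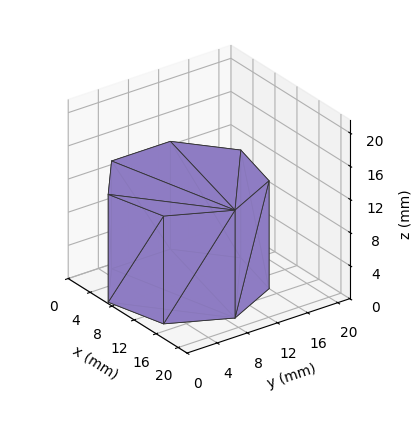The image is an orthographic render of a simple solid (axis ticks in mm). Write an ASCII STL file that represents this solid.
Reading the render: the shape is a regular 7-sided prism (a cylinder approximated with 7 flat sides), circumscribed radius ≈ 9 mm, height ≈ 13 mm (dimensions read to the nearest mm from the axis ticks). For the STL, each face is triangulated and given an outward normal.

solid part
  facet normal 0.0000 0.0000 -1.0000
    outer loop
      vertex 7.0 17.8 0.0
      vertex 14.6 16.0 0.0
      vertex 18.0 9.0 0.0
    endloop
  endfacet
  facet normal 0.0000 0.0000 -1.0000
    outer loop
      vertex 0.9 12.9 0.0
      vertex 7.0 17.8 0.0
      vertex 18.0 9.0 0.0
    endloop
  endfacet
  facet normal 0.0000 0.0000 -1.0000
    outer loop
      vertex 0.9 5.1 0.0
      vertex 0.9 12.9 0.0
      vertex 18.0 9.0 0.0
    endloop
  endfacet
  facet normal 0.0000 0.0000 -1.0000
    outer loop
      vertex 7.0 0.2 0.0
      vertex 0.9 5.1 0.0
      vertex 18.0 9.0 0.0
    endloop
  endfacet
  facet normal 0.0000 0.0000 -1.0000
    outer loop
      vertex 14.6 2.0 0.0
      vertex 7.0 0.2 0.0
      vertex 18.0 9.0 0.0
    endloop
  endfacet
  facet normal 0.0000 0.0000 1.0000
    outer loop
      vertex 18.0 9.0 13.0
      vertex 14.6 16.0 13.0
      vertex 7.0 17.8 13.0
    endloop
  endfacet
  facet normal 0.0000 0.0000 1.0000
    outer loop
      vertex 18.0 9.0 13.0
      vertex 7.0 17.8 13.0
      vertex 0.9 12.9 13.0
    endloop
  endfacet
  facet normal 0.0000 0.0000 1.0000
    outer loop
      vertex 18.0 9.0 13.0
      vertex 0.9 12.9 13.0
      vertex 0.9 5.1 13.0
    endloop
  endfacet
  facet normal 0.0000 0.0000 1.0000
    outer loop
      vertex 18.0 9.0 13.0
      vertex 0.9 5.1 13.0
      vertex 7.0 0.2 13.0
    endloop
  endfacet
  facet normal 0.0000 0.0000 1.0000
    outer loop
      vertex 18.0 9.0 13.0
      vertex 7.0 0.2 13.0
      vertex 14.6 2.0 13.0
    endloop
  endfacet
  facet normal 0.8995 0.4369 0.0000
    outer loop
      vertex 18.0 9.0 0.0
      vertex 14.6 16.0 0.0
      vertex 14.6 16.0 13.0
    endloop
  endfacet
  facet normal 0.8995 0.4369 0.0000
    outer loop
      vertex 18.0 9.0 0.0
      vertex 14.6 16.0 13.0
      vertex 18.0 9.0 13.0
    endloop
  endfacet
  facet normal 0.2305 0.9731 0.0000
    outer loop
      vertex 14.6 16.0 0.0
      vertex 7.0 17.8 0.0
      vertex 7.0 17.8 13.0
    endloop
  endfacet
  facet normal 0.2305 0.9731 0.0000
    outer loop
      vertex 14.6 16.0 0.0
      vertex 7.0 17.8 13.0
      vertex 14.6 16.0 13.0
    endloop
  endfacet
  facet normal -0.6263 0.7796 0.0000
    outer loop
      vertex 7.0 17.8 0.0
      vertex 0.9 12.9 0.0
      vertex 0.9 12.9 13.0
    endloop
  endfacet
  facet normal -0.6263 0.7796 0.0000
    outer loop
      vertex 7.0 17.8 0.0
      vertex 0.9 12.9 13.0
      vertex 7.0 17.8 13.0
    endloop
  endfacet
  facet normal -1.0000 0.0000 0.0000
    outer loop
      vertex 0.9 12.9 0.0
      vertex 0.9 5.1 0.0
      vertex 0.9 5.1 13.0
    endloop
  endfacet
  facet normal -1.0000 0.0000 0.0000
    outer loop
      vertex 0.9 12.9 0.0
      vertex 0.9 5.1 13.0
      vertex 0.9 12.9 13.0
    endloop
  endfacet
  facet normal -0.6263 -0.7796 0.0000
    outer loop
      vertex 0.9 5.1 0.0
      vertex 7.0 0.2 0.0
      vertex 7.0 0.2 13.0
    endloop
  endfacet
  facet normal -0.6263 -0.7796 0.0000
    outer loop
      vertex 0.9 5.1 0.0
      vertex 7.0 0.2 13.0
      vertex 0.9 5.1 13.0
    endloop
  endfacet
  facet normal 0.2305 -0.9731 0.0000
    outer loop
      vertex 7.0 0.2 0.0
      vertex 14.6 2.0 0.0
      vertex 14.6 2.0 13.0
    endloop
  endfacet
  facet normal 0.2305 -0.9731 0.0000
    outer loop
      vertex 7.0 0.2 0.0
      vertex 14.6 2.0 13.0
      vertex 7.0 0.2 13.0
    endloop
  endfacet
  facet normal 0.8995 -0.4369 0.0000
    outer loop
      vertex 14.6 2.0 0.0
      vertex 18.0 9.0 0.0
      vertex 18.0 9.0 13.0
    endloop
  endfacet
  facet normal 0.8995 -0.4369 0.0000
    outer loop
      vertex 14.6 2.0 0.0
      vertex 18.0 9.0 13.0
      vertex 14.6 2.0 13.0
    endloop
  endfacet
endsolid part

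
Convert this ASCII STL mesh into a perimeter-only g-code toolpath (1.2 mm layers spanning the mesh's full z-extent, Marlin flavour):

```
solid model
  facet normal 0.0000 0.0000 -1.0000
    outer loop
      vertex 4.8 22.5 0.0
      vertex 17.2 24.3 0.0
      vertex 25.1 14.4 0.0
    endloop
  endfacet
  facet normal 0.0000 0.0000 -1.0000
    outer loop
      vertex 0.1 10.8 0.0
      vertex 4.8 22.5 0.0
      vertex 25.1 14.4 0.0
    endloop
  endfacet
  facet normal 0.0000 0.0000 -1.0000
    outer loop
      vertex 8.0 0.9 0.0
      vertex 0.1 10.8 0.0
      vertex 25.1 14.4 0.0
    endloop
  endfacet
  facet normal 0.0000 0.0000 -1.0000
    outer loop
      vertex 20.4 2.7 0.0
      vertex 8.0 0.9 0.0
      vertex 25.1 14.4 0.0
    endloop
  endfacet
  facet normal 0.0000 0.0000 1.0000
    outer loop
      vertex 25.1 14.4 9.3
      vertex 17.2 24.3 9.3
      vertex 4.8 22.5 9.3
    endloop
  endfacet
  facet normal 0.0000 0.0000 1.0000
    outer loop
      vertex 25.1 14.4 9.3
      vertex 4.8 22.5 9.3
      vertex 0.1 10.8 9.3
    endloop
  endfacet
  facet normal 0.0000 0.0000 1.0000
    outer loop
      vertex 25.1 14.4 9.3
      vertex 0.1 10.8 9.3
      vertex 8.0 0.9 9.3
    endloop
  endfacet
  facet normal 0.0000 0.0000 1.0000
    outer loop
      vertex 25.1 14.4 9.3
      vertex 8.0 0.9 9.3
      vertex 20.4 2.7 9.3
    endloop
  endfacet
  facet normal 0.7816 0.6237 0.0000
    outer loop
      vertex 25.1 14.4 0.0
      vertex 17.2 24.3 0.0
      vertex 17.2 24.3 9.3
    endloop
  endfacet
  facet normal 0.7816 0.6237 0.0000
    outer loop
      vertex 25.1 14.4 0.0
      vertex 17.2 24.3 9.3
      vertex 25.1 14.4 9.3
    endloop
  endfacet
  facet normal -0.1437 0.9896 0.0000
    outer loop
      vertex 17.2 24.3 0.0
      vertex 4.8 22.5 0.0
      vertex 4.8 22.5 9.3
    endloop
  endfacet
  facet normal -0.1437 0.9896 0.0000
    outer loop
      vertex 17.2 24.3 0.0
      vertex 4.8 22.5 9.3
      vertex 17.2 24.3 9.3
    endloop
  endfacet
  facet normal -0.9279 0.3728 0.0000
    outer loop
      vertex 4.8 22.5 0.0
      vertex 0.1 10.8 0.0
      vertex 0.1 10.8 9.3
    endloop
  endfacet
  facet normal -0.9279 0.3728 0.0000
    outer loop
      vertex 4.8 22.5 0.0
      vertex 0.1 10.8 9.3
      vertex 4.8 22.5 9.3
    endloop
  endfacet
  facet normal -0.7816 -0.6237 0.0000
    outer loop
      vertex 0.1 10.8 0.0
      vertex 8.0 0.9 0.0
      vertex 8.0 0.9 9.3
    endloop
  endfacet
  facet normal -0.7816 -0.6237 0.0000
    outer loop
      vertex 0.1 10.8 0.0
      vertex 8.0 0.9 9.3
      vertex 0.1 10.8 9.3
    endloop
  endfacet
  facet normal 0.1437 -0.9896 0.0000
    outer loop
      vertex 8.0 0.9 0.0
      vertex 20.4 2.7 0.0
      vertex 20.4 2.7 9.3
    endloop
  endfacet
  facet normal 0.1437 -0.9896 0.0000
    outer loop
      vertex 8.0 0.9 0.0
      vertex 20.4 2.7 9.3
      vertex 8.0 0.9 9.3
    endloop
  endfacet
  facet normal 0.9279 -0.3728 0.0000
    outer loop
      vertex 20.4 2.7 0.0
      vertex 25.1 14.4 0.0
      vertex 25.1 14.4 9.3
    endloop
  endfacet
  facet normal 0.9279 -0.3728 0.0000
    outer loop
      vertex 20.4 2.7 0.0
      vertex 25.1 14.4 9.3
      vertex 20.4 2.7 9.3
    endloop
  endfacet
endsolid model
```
; perimeter-only toolpath
G21 ; units = mm
G90 ; absolute positioning
G28 ; home
; layer 1
G0 Z1.2
G0 X25.1 Y14.4
G1 X17.2 Y24.3
G1 X4.8 Y22.5
G1 X0.1 Y10.8
G1 X8.0 Y0.9
G1 X20.4 Y2.7
G1 X25.1 Y14.4
; layer 2
G0 Z2.3
G0 X25.1 Y14.4
G1 X17.2 Y24.3
G1 X4.8 Y22.5
G1 X0.1 Y10.8
G1 X8.0 Y0.9
G1 X20.4 Y2.7
G1 X25.1 Y14.4
; layer 3
G0 Z3.5
G0 X25.1 Y14.4
G1 X17.2 Y24.3
G1 X4.8 Y22.5
G1 X0.1 Y10.8
G1 X8.0 Y0.9
G1 X20.4 Y2.7
G1 X25.1 Y14.4
; layer 4
G0 Z4.7
G0 X25.1 Y14.4
G1 X17.2 Y24.3
G1 X4.8 Y22.5
G1 X0.1 Y10.8
G1 X8.0 Y0.9
G1 X20.4 Y2.7
G1 X25.1 Y14.4
; layer 5
G0 Z5.8
G0 X25.1 Y14.4
G1 X17.2 Y24.3
G1 X4.8 Y22.5
G1 X0.1 Y10.8
G1 X8.0 Y0.9
G1 X20.4 Y2.7
G1 X25.1 Y14.4
; layer 6
G0 Z7.0
G0 X25.1 Y14.4
G1 X17.2 Y24.3
G1 X4.8 Y22.5
G1 X0.1 Y10.8
G1 X8.0 Y0.9
G1 X20.4 Y2.7
G1 X25.1 Y14.4
; layer 7
G0 Z8.1
G0 X25.1 Y14.4
G1 X17.2 Y24.3
G1 X4.8 Y22.5
G1 X0.1 Y10.8
G1 X8.0 Y0.9
G1 X20.4 Y2.7
G1 X25.1 Y14.4
; layer 8
G0 Z9.3
G0 X25.1 Y14.4
G1 X17.2 Y24.3
G1 X4.8 Y22.5
G1 X0.1 Y10.8
G1 X8.0 Y0.9
G1 X20.4 Y2.7
G1 X25.1 Y14.4
M2 ; end

The solid is a regular 6-sided prism (a cylinder approximated with 6 flat sides), circumscribed radius ≈ 12.6 mm, height ≈ 9.3 mm. Slicing at Δz = 1.2 mm — 8 equal slices spanning the solid's height, so layer i sits at z = i·h/8 — gives 8 non-empty perimeters. Each is a 6-segment closed polygon; G0 lifts to the layer z and rapids to the start vertex, then G1 traces the edges.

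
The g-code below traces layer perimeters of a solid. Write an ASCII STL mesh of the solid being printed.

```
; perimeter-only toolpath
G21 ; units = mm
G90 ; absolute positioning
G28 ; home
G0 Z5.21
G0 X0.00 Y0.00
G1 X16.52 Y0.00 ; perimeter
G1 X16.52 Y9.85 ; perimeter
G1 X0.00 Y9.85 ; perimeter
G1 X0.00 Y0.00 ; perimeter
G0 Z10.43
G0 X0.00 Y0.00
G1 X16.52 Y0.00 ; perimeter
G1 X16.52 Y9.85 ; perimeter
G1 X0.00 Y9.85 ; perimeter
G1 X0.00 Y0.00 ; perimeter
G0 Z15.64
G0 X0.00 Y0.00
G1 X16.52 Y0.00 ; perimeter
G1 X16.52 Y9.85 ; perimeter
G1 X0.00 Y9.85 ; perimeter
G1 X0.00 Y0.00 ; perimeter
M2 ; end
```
solid part
  facet normal 0.0000 0.0000 -1.0000
    outer loop
      vertex 16.52 9.85 0.00
      vertex 16.52 0.00 0.00
      vertex 0.00 0.00 0.00
    endloop
  endfacet
  facet normal 0.0000 0.0000 -1.0000
    outer loop
      vertex 0.00 9.85 0.00
      vertex 16.52 9.85 0.00
      vertex 0.00 0.00 0.00
    endloop
  endfacet
  facet normal 0.0000 0.0000 1.0000
    outer loop
      vertex 0.00 0.00 15.64
      vertex 16.52 0.00 15.64
      vertex 16.52 9.85 15.64
    endloop
  endfacet
  facet normal 0.0000 0.0000 1.0000
    outer loop
      vertex 0.00 0.00 15.64
      vertex 16.52 9.85 15.64
      vertex 0.00 9.85 15.64
    endloop
  endfacet
  facet normal 0.0000 -1.0000 0.0000
    outer loop
      vertex 0.00 0.00 0.00
      vertex 16.52 0.00 0.00
      vertex 16.52 0.00 15.64
    endloop
  endfacet
  facet normal 0.0000 -1.0000 0.0000
    outer loop
      vertex 0.00 0.00 0.00
      vertex 16.52 0.00 15.64
      vertex 0.00 0.00 15.64
    endloop
  endfacet
  facet normal 0.0000 1.0000 0.0000
    outer loop
      vertex 16.52 9.85 15.64
      vertex 16.52 9.85 0.00
      vertex 0.00 9.85 0.00
    endloop
  endfacet
  facet normal 0.0000 1.0000 0.0000
    outer loop
      vertex 0.00 9.85 15.64
      vertex 16.52 9.85 15.64
      vertex 0.00 9.85 0.00
    endloop
  endfacet
  facet normal -1.0000 0.0000 0.0000
    outer loop
      vertex 0.00 9.85 15.64
      vertex 0.00 9.85 0.00
      vertex 0.00 0.00 0.00
    endloop
  endfacet
  facet normal -1.0000 0.0000 0.0000
    outer loop
      vertex 0.00 0.00 15.64
      vertex 0.00 9.85 15.64
      vertex 0.00 0.00 0.00
    endloop
  endfacet
  facet normal 1.0000 0.0000 0.0000
    outer loop
      vertex 16.52 0.00 0.00
      vertex 16.52 9.85 0.00
      vertex 16.52 9.85 15.64
    endloop
  endfacet
  facet normal 1.0000 0.0000 0.0000
    outer loop
      vertex 16.52 0.00 0.00
      vertex 16.52 9.85 15.64
      vertex 16.52 0.00 15.64
    endloop
  endfacet
endsolid part

The G0 Z moves step by Δz≈5.21 mm. Every layer's G1 loop is the same polygon, so the solid is a straight extrusion of it from z=0 to z≈15.6. Closing with flat bottom and top caps and triangulating gives 12 facets — a rectangular box, roughly 16.5 × 9.85 mm footprint and 15.6 mm tall.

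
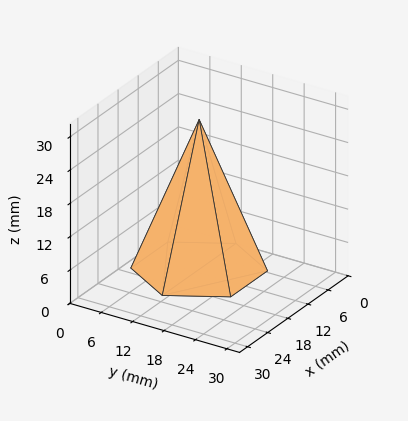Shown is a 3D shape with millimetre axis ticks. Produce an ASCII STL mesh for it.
Reading the render: the shape is a regular 6-sided pyramid, base circumscribed radius ≈ 11 mm, apex at z ≈ 27 mm (dimensions read to the nearest mm from the axis ticks). For the STL, each face is triangulated and given an outward normal.

solid part
  facet normal 0.0000 0.0000 -1.0000
    outer loop
      vertex 5.500 20.526 0.000
      vertex 16.500 20.526 0.000
      vertex 22.000 11.000 0.000
    endloop
  endfacet
  facet normal 0.0000 0.0000 -1.0000
    outer loop
      vertex 0.000 11.000 0.000
      vertex 5.500 20.526 0.000
      vertex 22.000 11.000 0.000
    endloop
  endfacet
  facet normal 0.0000 0.0000 -1.0000
    outer loop
      vertex 5.500 1.474 0.000
      vertex 0.000 11.000 0.000
      vertex 22.000 11.000 0.000
    endloop
  endfacet
  facet normal 0.0000 0.0000 -1.0000
    outer loop
      vertex 16.500 1.474 0.000
      vertex 5.500 1.474 0.000
      vertex 22.000 11.000 0.000
    endloop
  endfacet
  facet normal 0.8167 0.4715 0.3327
    outer loop
      vertex 22.000 11.000 0.000
      vertex 16.500 20.526 0.000
      vertex 11.000 11.000 27.000
    endloop
  endfacet
  facet normal 0.0000 0.9430 0.3327
    outer loop
      vertex 16.500 20.526 0.000
      vertex 5.500 20.526 0.000
      vertex 11.000 11.000 27.000
    endloop
  endfacet
  facet normal -0.8167 0.4715 0.3327
    outer loop
      vertex 5.500 20.526 0.000
      vertex 0.000 11.000 0.000
      vertex 11.000 11.000 27.000
    endloop
  endfacet
  facet normal -0.8167 -0.4715 0.3327
    outer loop
      vertex 0.000 11.000 0.000
      vertex 5.500 1.474 0.000
      vertex 11.000 11.000 27.000
    endloop
  endfacet
  facet normal 0.0000 -0.9430 0.3327
    outer loop
      vertex 5.500 1.474 0.000
      vertex 16.500 1.474 0.000
      vertex 11.000 11.000 27.000
    endloop
  endfacet
  facet normal 0.8167 -0.4715 0.3327
    outer loop
      vertex 16.500 1.474 0.000
      vertex 22.000 11.000 0.000
      vertex 11.000 11.000 27.000
    endloop
  endfacet
endsolid part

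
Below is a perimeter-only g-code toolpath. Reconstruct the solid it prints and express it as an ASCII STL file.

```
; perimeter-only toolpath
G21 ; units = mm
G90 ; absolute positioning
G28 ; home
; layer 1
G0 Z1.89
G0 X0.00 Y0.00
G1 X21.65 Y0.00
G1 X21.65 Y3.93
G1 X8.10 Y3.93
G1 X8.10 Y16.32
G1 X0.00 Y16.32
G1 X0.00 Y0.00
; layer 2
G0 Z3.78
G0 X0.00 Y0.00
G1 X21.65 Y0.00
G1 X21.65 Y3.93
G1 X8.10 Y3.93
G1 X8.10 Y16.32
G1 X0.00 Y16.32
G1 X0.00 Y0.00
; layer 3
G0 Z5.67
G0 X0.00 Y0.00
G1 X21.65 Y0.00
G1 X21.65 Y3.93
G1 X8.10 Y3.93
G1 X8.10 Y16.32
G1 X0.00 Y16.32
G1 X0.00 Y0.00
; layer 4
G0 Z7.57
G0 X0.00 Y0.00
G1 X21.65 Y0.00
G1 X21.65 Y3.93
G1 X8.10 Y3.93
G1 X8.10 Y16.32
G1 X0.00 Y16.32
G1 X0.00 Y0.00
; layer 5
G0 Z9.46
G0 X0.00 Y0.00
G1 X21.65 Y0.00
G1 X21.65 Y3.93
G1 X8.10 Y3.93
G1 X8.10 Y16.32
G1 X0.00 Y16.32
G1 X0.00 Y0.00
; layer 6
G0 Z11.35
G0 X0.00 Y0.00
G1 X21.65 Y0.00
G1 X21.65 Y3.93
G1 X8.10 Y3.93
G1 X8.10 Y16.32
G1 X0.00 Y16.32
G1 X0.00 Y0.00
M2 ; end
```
solid part
  facet normal 0.0000 0.0000 -1.0000
    outer loop
      vertex 21.65 3.93 0.00
      vertex 21.65 0.00 0.00
      vertex 0.00 0.00 0.00
    endloop
  endfacet
  facet normal 0.0000 0.0000 -1.0000
    outer loop
      vertex 8.10 3.93 0.00
      vertex 21.65 3.93 0.00
      vertex 0.00 0.00 0.00
    endloop
  endfacet
  facet normal 0.0000 0.0000 -1.0000
    outer loop
      vertex 8.10 16.32 0.00
      vertex 8.10 3.93 0.00
      vertex 0.00 0.00 0.00
    endloop
  endfacet
  facet normal 0.0000 0.0000 -1.0000
    outer loop
      vertex 0.00 16.32 0.00
      vertex 8.10 16.32 0.00
      vertex 0.00 0.00 0.00
    endloop
  endfacet
  facet normal 0.0000 0.0000 1.0000
    outer loop
      vertex 0.00 0.00 11.35
      vertex 21.65 0.00 11.35
      vertex 21.65 3.93 11.35
    endloop
  endfacet
  facet normal 0.0000 0.0000 1.0000
    outer loop
      vertex 0.00 0.00 11.35
      vertex 21.65 3.93 11.35
      vertex 8.10 3.93 11.35
    endloop
  endfacet
  facet normal 0.0000 0.0000 1.0000
    outer loop
      vertex 0.00 0.00 11.35
      vertex 8.10 3.93 11.35
      vertex 8.10 16.32 11.35
    endloop
  endfacet
  facet normal 0.0000 0.0000 1.0000
    outer loop
      vertex 0.00 0.00 11.35
      vertex 8.10 16.32 11.35
      vertex 0.00 16.32 11.35
    endloop
  endfacet
  facet normal 0.0000 -1.0000 0.0000
    outer loop
      vertex 0.00 0.00 0.00
      vertex 21.65 0.00 0.00
      vertex 21.65 0.00 11.35
    endloop
  endfacet
  facet normal 0.0000 -1.0000 0.0000
    outer loop
      vertex 0.00 0.00 0.00
      vertex 21.65 0.00 11.35
      vertex 0.00 0.00 11.35
    endloop
  endfacet
  facet normal 1.0000 0.0000 0.0000
    outer loop
      vertex 21.65 0.00 0.00
      vertex 21.65 3.93 0.00
      vertex 21.65 3.93 11.35
    endloop
  endfacet
  facet normal 1.0000 0.0000 0.0000
    outer loop
      vertex 21.65 0.00 0.00
      vertex 21.65 3.93 11.35
      vertex 21.65 0.00 11.35
    endloop
  endfacet
  facet normal 0.0000 1.0000 0.0000
    outer loop
      vertex 21.65 3.93 0.00
      vertex 8.10 3.93 0.00
      vertex 8.10 3.93 11.35
    endloop
  endfacet
  facet normal 0.0000 1.0000 0.0000
    outer loop
      vertex 21.65 3.93 0.00
      vertex 8.10 3.93 11.35
      vertex 21.65 3.93 11.35
    endloop
  endfacet
  facet normal 1.0000 0.0000 0.0000
    outer loop
      vertex 8.10 3.93 0.00
      vertex 8.10 16.32 0.00
      vertex 8.10 16.32 11.35
    endloop
  endfacet
  facet normal 1.0000 0.0000 0.0000
    outer loop
      vertex 8.10 3.93 0.00
      vertex 8.10 16.32 11.35
      vertex 8.10 3.93 11.35
    endloop
  endfacet
  facet normal 0.0000 1.0000 0.0000
    outer loop
      vertex 8.10 16.32 0.00
      vertex 0.00 16.32 0.00
      vertex 0.00 16.32 11.35
    endloop
  endfacet
  facet normal 0.0000 1.0000 0.0000
    outer loop
      vertex 8.10 16.32 0.00
      vertex 0.00 16.32 11.35
      vertex 8.10 16.32 11.35
    endloop
  endfacet
  facet normal -1.0000 0.0000 0.0000
    outer loop
      vertex 0.00 16.32 0.00
      vertex 0.00 0.00 0.00
      vertex 0.00 0.00 11.35
    endloop
  endfacet
  facet normal -1.0000 0.0000 0.0000
    outer loop
      vertex 0.00 16.32 0.00
      vertex 0.00 0.00 11.35
      vertex 0.00 16.32 11.35
    endloop
  endfacet
endsolid part

The G0 Z moves step by Δz≈1.89 mm. Every layer's G1 loop is the same polygon, so the solid is a straight extrusion of it from z=0 to z≈11.3. Closing with flat bottom and top caps and triangulating gives 20 facets — an L-shaped prism: outer 21.6 × 16.3 mm, arm thicknesses ≈ 3.93 mm (horizontal) and 8.1 mm (vertical), extruded 11.3 mm in z.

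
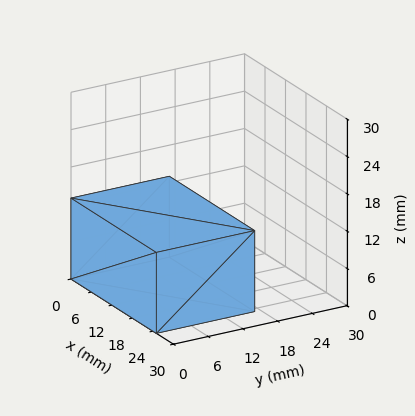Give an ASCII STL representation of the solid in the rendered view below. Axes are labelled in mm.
Reading the render: the shape is a rectangular box, roughly 25 × 17 mm footprint and 13 mm tall (dimensions read to the nearest mm from the axis ticks). For the STL, each face is triangulated and given an outward normal.

solid part
  facet normal 0.0000 0.0000 -1.0000
    outer loop
      vertex 25.00 17.00 0.00
      vertex 25.00 0.00 0.00
      vertex 0.00 0.00 0.00
    endloop
  endfacet
  facet normal 0.0000 0.0000 -1.0000
    outer loop
      vertex 0.00 17.00 0.00
      vertex 25.00 17.00 0.00
      vertex 0.00 0.00 0.00
    endloop
  endfacet
  facet normal 0.0000 0.0000 1.0000
    outer loop
      vertex 0.00 0.00 13.00
      vertex 25.00 0.00 13.00
      vertex 25.00 17.00 13.00
    endloop
  endfacet
  facet normal 0.0000 0.0000 1.0000
    outer loop
      vertex 0.00 0.00 13.00
      vertex 25.00 17.00 13.00
      vertex 0.00 17.00 13.00
    endloop
  endfacet
  facet normal 0.0000 -1.0000 0.0000
    outer loop
      vertex 0.00 0.00 0.00
      vertex 25.00 0.00 0.00
      vertex 25.00 0.00 13.00
    endloop
  endfacet
  facet normal 0.0000 -1.0000 0.0000
    outer loop
      vertex 0.00 0.00 0.00
      vertex 25.00 0.00 13.00
      vertex 0.00 0.00 13.00
    endloop
  endfacet
  facet normal 0.0000 1.0000 0.0000
    outer loop
      vertex 25.00 17.00 13.00
      vertex 25.00 17.00 0.00
      vertex 0.00 17.00 0.00
    endloop
  endfacet
  facet normal 0.0000 1.0000 0.0000
    outer loop
      vertex 0.00 17.00 13.00
      vertex 25.00 17.00 13.00
      vertex 0.00 17.00 0.00
    endloop
  endfacet
  facet normal -1.0000 0.0000 0.0000
    outer loop
      vertex 0.00 17.00 13.00
      vertex 0.00 17.00 0.00
      vertex 0.00 0.00 0.00
    endloop
  endfacet
  facet normal -1.0000 0.0000 0.0000
    outer loop
      vertex 0.00 0.00 13.00
      vertex 0.00 17.00 13.00
      vertex 0.00 0.00 0.00
    endloop
  endfacet
  facet normal 1.0000 0.0000 0.0000
    outer loop
      vertex 25.00 0.00 0.00
      vertex 25.00 17.00 0.00
      vertex 25.00 17.00 13.00
    endloop
  endfacet
  facet normal 1.0000 0.0000 0.0000
    outer loop
      vertex 25.00 0.00 0.00
      vertex 25.00 17.00 13.00
      vertex 25.00 0.00 13.00
    endloop
  endfacet
endsolid part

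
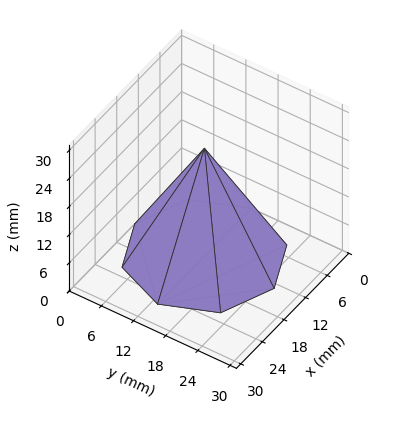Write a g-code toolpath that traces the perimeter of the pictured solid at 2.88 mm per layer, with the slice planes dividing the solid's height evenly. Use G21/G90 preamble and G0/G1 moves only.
Reading the render: the shape is a regular 8-sided pyramid, base circumscribed radius ≈ 13 mm, apex at z ≈ 23 mm (dimensions read to the nearest mm from the axis ticks). For the g-code, the solid's height is divided into equal slices at the stated Δz and each level perimeter traced with G1 moves after a G0 lift.

; perimeter-only toolpath
G21 ; units = mm
G90 ; absolute positioning
G28 ; home
; layer 1
G0 Z2.88
G0 X24.38 Y13.00
G1 X21.04 Y21.04
G1 X13.00 Y24.38
G1 X4.96 Y21.04
G1 X1.62 Y13.00
G1 X4.96 Y4.96
G1 X13.00 Y1.62
G1 X21.04 Y4.96
G1 X24.38 Y13.00
; layer 2
G0 Z5.75
G0 X22.75 Y13.00
G1 X19.89 Y19.89
G1 X13.00 Y22.75
G1 X6.11 Y19.89
G1 X3.25 Y13.00
G1 X6.11 Y6.11
G1 X13.00 Y3.25
G1 X19.89 Y6.11
G1 X22.75 Y13.00
; layer 3
G0 Z8.62
G0 X21.12 Y13.00
G1 X18.74 Y18.74
G1 X13.00 Y21.12
G1 X7.26 Y18.74
G1 X4.88 Y13.00
G1 X7.26 Y7.26
G1 X13.00 Y4.88
G1 X18.74 Y7.26
G1 X21.12 Y13.00
; layer 4
G0 Z11.50
G0 X19.50 Y13.00
G1 X17.59 Y17.59
G1 X13.00 Y19.50
G1 X8.40 Y17.59
G1 X6.50 Y13.00
G1 X8.40 Y8.40
G1 X13.00 Y6.50
G1 X17.59 Y8.40
G1 X19.50 Y13.00
; layer 5
G0 Z14.38
G0 X17.88 Y13.00
G1 X16.45 Y16.45
G1 X13.00 Y17.88
G1 X9.55 Y16.45
G1 X8.12 Y13.00
G1 X9.55 Y9.55
G1 X13.00 Y8.12
G1 X16.45 Y9.55
G1 X17.88 Y13.00
; layer 6
G0 Z17.25
G0 X16.25 Y13.00
G1 X15.30 Y15.30
G1 X13.00 Y16.25
G1 X10.70 Y15.30
G1 X9.75 Y13.00
G1 X10.70 Y10.70
G1 X13.00 Y9.75
G1 X15.30 Y10.70
G1 X16.25 Y13.00
; layer 7
G0 Z20.12
G0 X14.62 Y13.00
G1 X14.15 Y14.15
G1 X13.00 Y14.62
G1 X11.85 Y14.15
G1 X11.38 Y13.00
G1 X11.85 Y11.85
G1 X13.00 Y11.38
G1 X14.15 Y11.85
G1 X14.62 Y13.00
M2 ; end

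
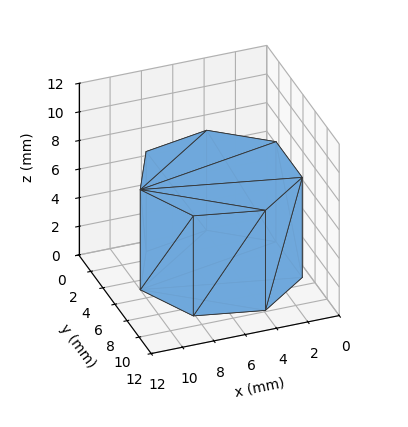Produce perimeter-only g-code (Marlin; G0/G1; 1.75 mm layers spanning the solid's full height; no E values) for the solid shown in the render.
Reading the render: the shape is a regular 7-sided prism (a cylinder approximated with 7 flat sides), circumscribed radius ≈ 5 mm, height ≈ 7 mm (dimensions read to the nearest mm from the axis ticks). For the g-code, the solid's height is divided into equal slices at the stated Δz and each level perimeter traced with G1 moves after a G0 lift.

; perimeter-only toolpath
G21 ; units = mm
G90 ; absolute positioning
G28 ; home
; layer 1
G0 Z1.75
G0 X10.00 Y5.00
G1 X8.12 Y8.91
G1 X3.89 Y9.87
G1 X0.50 Y7.17
G1 X0.50 Y2.83
G1 X3.89 Y0.13
G1 X8.12 Y1.09
G1 X10.00 Y5.00
; layer 2
G0 Z3.50
G0 X10.00 Y5.00
G1 X8.12 Y8.91
G1 X3.89 Y9.87
G1 X0.50 Y7.17
G1 X0.50 Y2.83
G1 X3.89 Y0.13
G1 X8.12 Y1.09
G1 X10.00 Y5.00
; layer 3
G0 Z5.25
G0 X10.00 Y5.00
G1 X8.12 Y8.91
G1 X3.89 Y9.87
G1 X0.50 Y7.17
G1 X0.50 Y2.83
G1 X3.89 Y0.13
G1 X8.12 Y1.09
G1 X10.00 Y5.00
; layer 4
G0 Z7.00
G0 X10.00 Y5.00
G1 X8.12 Y8.91
G1 X3.89 Y9.87
G1 X0.50 Y7.17
G1 X0.50 Y2.83
G1 X3.89 Y0.13
G1 X8.12 Y1.09
G1 X10.00 Y5.00
M2 ; end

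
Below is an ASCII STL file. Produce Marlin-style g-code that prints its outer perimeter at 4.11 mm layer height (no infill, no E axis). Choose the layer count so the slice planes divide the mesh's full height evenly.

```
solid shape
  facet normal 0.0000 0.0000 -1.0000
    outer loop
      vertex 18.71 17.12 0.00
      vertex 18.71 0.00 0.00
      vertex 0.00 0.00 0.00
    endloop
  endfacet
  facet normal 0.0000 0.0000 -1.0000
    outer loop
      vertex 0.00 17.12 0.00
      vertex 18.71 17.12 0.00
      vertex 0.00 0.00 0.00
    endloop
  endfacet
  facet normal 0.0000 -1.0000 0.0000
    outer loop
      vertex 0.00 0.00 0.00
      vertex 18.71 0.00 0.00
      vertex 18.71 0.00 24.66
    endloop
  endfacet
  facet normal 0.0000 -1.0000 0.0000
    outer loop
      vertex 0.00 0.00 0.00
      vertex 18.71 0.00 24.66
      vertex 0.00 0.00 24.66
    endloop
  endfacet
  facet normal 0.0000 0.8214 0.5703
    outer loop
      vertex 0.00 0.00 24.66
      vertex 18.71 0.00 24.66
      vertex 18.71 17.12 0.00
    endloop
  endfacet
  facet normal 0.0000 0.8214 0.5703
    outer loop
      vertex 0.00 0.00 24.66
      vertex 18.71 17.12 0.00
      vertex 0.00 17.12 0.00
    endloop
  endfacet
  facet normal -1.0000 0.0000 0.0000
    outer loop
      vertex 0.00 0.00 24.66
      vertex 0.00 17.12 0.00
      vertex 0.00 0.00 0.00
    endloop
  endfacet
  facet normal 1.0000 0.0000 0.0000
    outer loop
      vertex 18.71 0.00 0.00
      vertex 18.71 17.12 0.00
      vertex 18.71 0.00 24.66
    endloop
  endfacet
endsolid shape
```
; perimeter-only toolpath
G21 ; units = mm
G90 ; absolute positioning
G28 ; home
; layer 1
G0 Z4.11
G0 X0.00 Y0.00
G1 X18.71 Y0.00
G1 X18.71 Y14.27
G1 X0.00 Y14.27
G1 X0.00 Y0.00
; layer 2
G0 Z8.22
G0 X0.00 Y0.00
G1 X18.71 Y0.00
G1 X18.71 Y11.41
G1 X0.00 Y11.41
G1 X0.00 Y0.00
; layer 3
G0 Z12.33
G0 X0.00 Y0.00
G1 X18.71 Y0.00
G1 X18.71 Y8.56
G1 X0.00 Y8.56
G1 X0.00 Y0.00
; layer 4
G0 Z16.44
G0 X0.00 Y0.00
G1 X18.71 Y0.00
G1 X18.71 Y5.71
G1 X0.00 Y5.71
G1 X0.00 Y0.00
; layer 5
G0 Z20.55
G0 X0.00 Y0.00
G1 X18.71 Y0.00
G1 X18.71 Y2.85
G1 X0.00 Y2.85
G1 X0.00 Y0.00
M2 ; end

The solid is a wedge (ramp): 18.7 × 17.1 mm base, rising to 24.7 mm along the y=0 edge and sloping linearly to z=0 at y=17.1. Slicing at Δz = 4.11 mm — 6 equal slices spanning the solid's height, so layer i sits at z = i·h/6 — gives 5 non-empty perimeters. Each is a 4-segment closed polygon; G0 lifts to the layer z and rapids to the start vertex, then G1 traces the edges. The cross-section shrinks linearly with z (the slice at the apex is degenerate and omitted).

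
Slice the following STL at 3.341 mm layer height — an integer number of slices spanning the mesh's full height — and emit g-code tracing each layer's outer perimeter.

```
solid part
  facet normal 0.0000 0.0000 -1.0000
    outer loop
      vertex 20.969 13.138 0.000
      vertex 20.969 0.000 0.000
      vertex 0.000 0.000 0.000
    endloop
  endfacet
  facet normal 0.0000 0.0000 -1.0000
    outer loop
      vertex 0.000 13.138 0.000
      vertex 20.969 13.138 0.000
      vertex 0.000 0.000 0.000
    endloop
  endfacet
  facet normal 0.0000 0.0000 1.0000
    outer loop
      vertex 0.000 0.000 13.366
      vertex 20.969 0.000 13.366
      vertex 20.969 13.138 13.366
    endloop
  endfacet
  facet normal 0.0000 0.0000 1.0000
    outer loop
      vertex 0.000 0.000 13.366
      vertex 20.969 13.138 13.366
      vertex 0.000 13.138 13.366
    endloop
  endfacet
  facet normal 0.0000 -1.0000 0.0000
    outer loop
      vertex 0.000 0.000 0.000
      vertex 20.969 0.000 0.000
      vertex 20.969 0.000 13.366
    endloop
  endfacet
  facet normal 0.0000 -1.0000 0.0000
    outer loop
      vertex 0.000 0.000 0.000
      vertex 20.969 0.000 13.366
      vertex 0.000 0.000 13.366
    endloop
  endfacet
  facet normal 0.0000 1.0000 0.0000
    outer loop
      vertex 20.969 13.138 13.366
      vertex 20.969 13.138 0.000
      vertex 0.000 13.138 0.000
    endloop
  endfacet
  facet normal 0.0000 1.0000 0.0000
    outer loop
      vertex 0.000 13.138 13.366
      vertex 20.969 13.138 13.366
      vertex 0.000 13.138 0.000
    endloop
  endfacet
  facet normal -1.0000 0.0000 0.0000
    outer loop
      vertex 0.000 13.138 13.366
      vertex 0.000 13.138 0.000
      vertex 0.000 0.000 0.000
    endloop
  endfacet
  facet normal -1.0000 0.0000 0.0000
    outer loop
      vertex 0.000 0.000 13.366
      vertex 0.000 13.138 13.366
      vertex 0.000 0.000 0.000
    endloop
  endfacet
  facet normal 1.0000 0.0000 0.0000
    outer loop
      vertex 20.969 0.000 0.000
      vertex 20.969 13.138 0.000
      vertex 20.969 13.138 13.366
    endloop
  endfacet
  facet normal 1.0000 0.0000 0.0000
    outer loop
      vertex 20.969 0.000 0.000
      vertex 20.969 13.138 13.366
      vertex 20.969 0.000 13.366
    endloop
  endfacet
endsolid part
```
; perimeter-only toolpath
G21 ; units = mm
G90 ; absolute positioning
G28 ; home
; layer 1
G0 Z3.341
G0 X0.000 Y0.000
G1 X20.969 Y0.000
G1 X20.969 Y13.138
G1 X0.000 Y13.138
G1 X0.000 Y0.000
; layer 2
G0 Z6.683
G0 X0.000 Y0.000
G1 X20.969 Y0.000
G1 X20.969 Y13.138
G1 X0.000 Y13.138
G1 X0.000 Y0.000
; layer 3
G0 Z10.024
G0 X0.000 Y0.000
G1 X20.969 Y0.000
G1 X20.969 Y13.138
G1 X0.000 Y13.138
G1 X0.000 Y0.000
; layer 4
G0 Z13.366
G0 X0.000 Y0.000
G1 X20.969 Y0.000
G1 X20.969 Y13.138
G1 X0.000 Y13.138
G1 X0.000 Y0.000
M2 ; end

The solid is a rectangular box, roughly 21 × 13.1 mm footprint and 13.4 mm tall. Slicing at Δz = 3.341 mm — 4 equal slices spanning the solid's height, so layer i sits at z = i·h/4 — gives 4 non-empty perimeters. Each is a 4-segment closed polygon; G0 lifts to the layer z and rapids to the start vertex, then G1 traces the edges.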